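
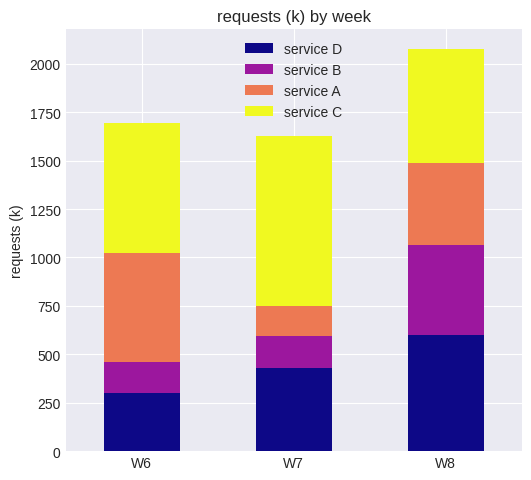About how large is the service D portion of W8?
≈ 600

service D top ≈ 600, bottom ≈ 0; segment ≈ 600.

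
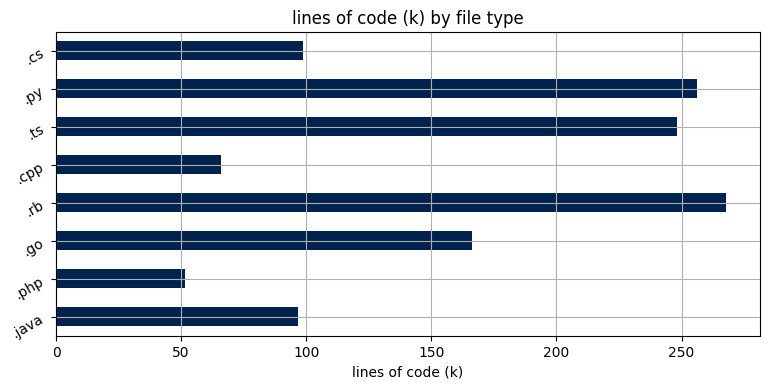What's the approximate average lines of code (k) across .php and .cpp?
(50 + 75) / 2 ≈ 62.

≈ 62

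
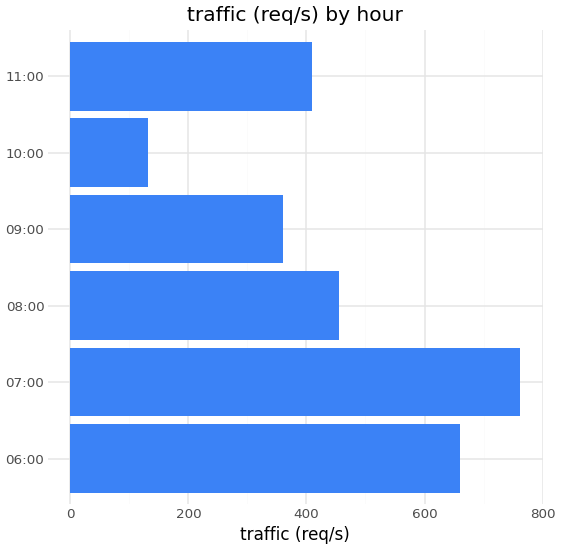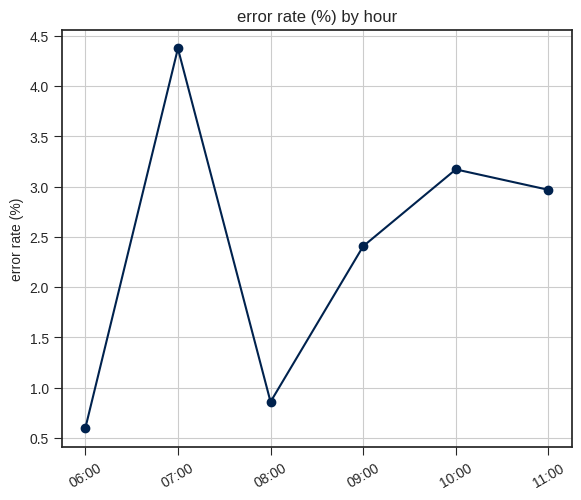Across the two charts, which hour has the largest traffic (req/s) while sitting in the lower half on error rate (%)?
Chart 2 median error rate (%) ≈ 2.5; below-median hours: 06:00, 08:00, 09:00. Among those, 06:00 has the highest traffic (req/s) (≈ 700).

06:00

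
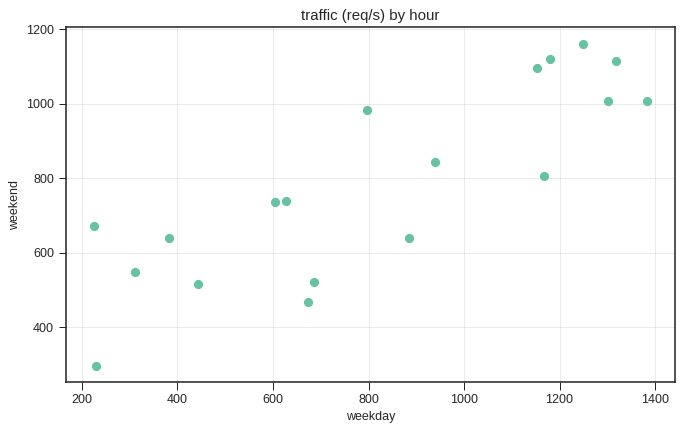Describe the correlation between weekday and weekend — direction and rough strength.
Points are positively correlated; strong (|r| ≈ 0.8).

positive, strong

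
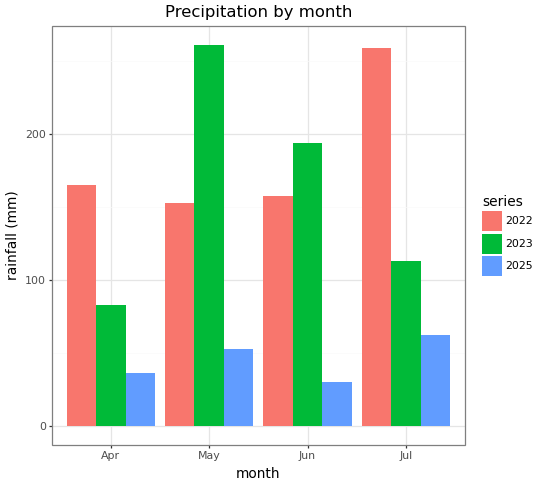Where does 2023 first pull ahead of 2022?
May

Apr: 2023 ≈ 75 vs 2022 ≈ 175 (not yet); May: 2023 ≈ 250 vs 2022 ≈ 150 (first crossover).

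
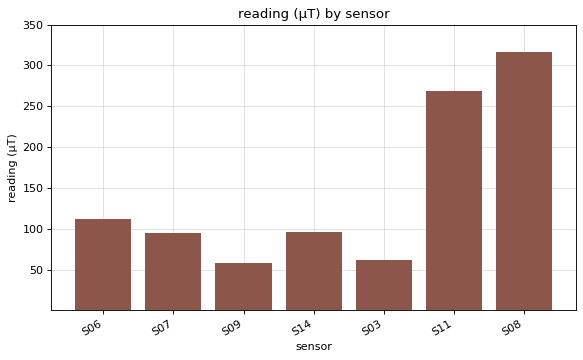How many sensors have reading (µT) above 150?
Above 150: S11, S08.

2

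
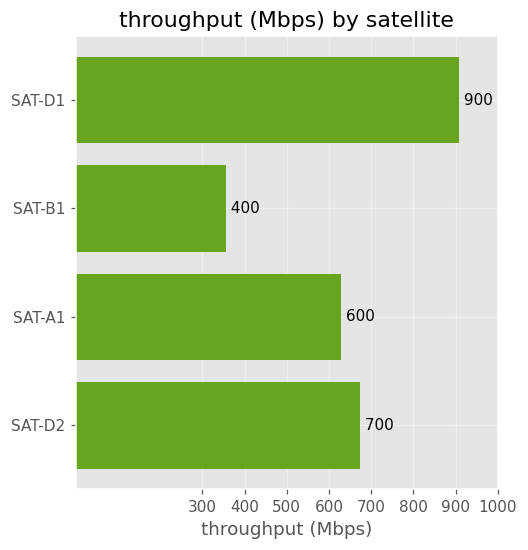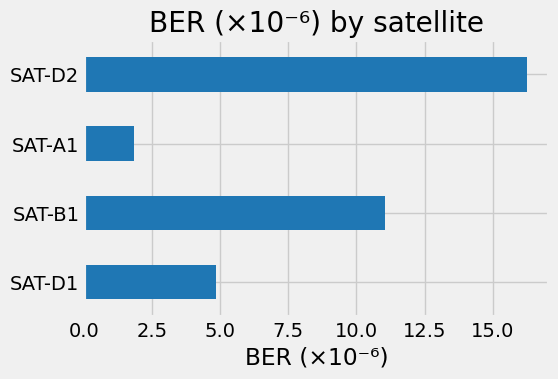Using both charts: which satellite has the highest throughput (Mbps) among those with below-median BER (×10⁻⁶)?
Chart 2 median BER (×10⁻⁶) ≈ 8; below-median satellites: SAT-D1, SAT-A1. Among those, SAT-D1 has the highest throughput (Mbps) (≈ 900).

SAT-D1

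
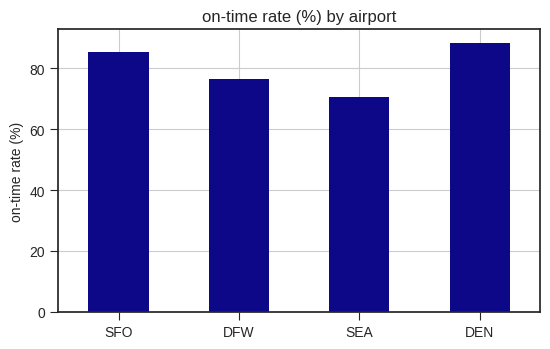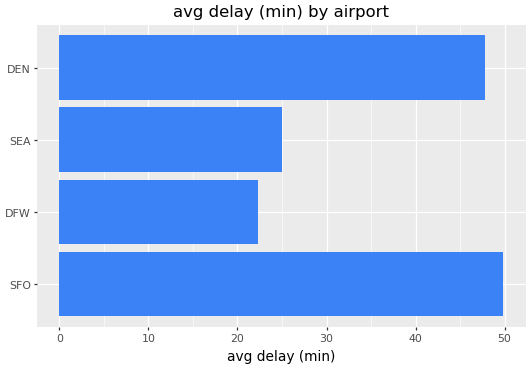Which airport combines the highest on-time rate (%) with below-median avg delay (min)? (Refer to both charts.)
DFW

Chart 2 median avg delay (min) ≈ 35; below-median airports: DFW, SEA. Among those, DFW has the highest on-time rate (%) (≈ 80).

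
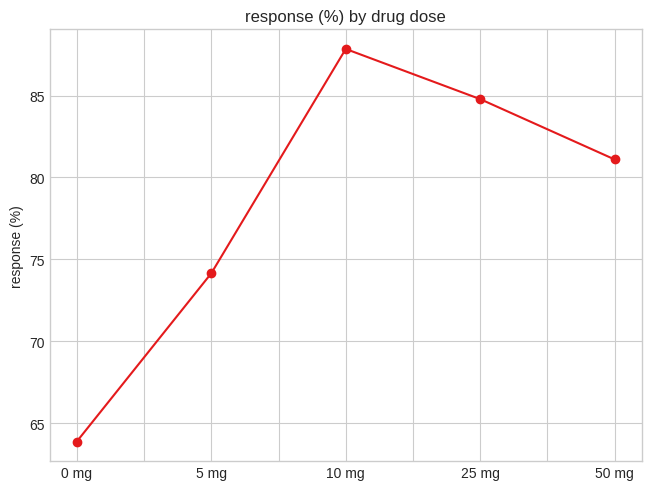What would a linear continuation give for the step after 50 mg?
≈ 79

Last three: 88, 84, 82 → slope ≈ -3/step → next ≈ 79.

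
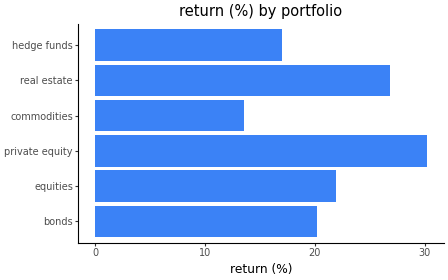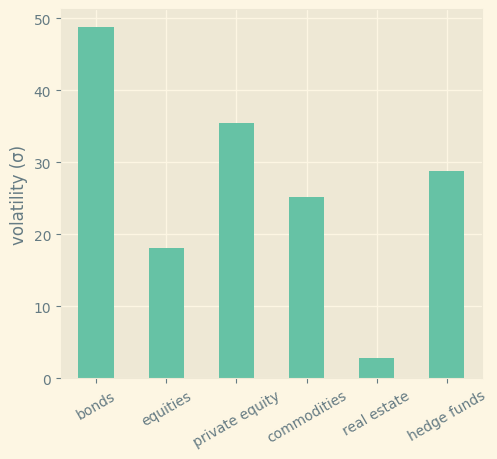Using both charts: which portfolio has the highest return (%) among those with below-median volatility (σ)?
Chart 2 median volatility (σ) ≈ 25; below-median portfolios: equities, commodities, real estate. Among those, real estate has the highest return (%) (≈ 25).

real estate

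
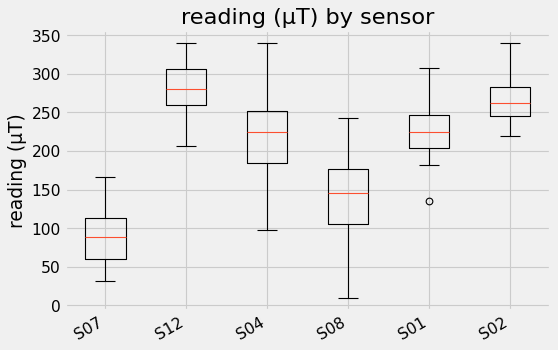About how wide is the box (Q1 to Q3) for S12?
Q3 ≈ 300, Q1 ≈ 260; IQR ≈ 40.

≈ 40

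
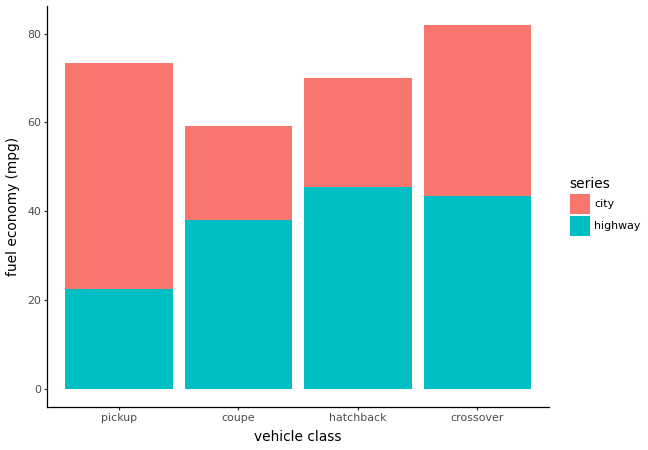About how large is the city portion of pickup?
city top ≈ 70, bottom ≈ 20; segment ≈ 50.

≈ 50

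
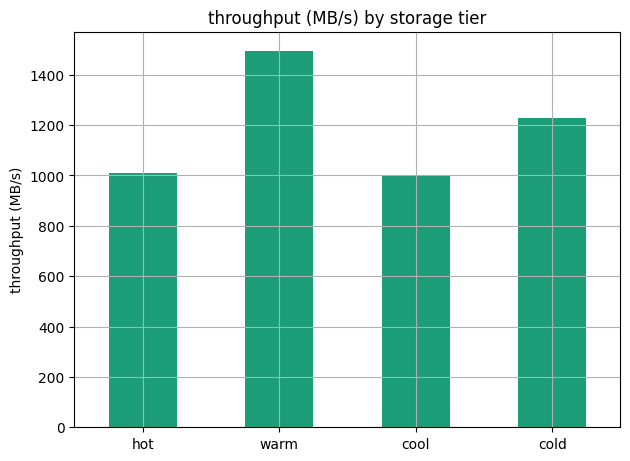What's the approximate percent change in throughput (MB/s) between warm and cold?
≈ -14.3%

warm ≈ 1400, cold ≈ 1200; (1200 − 1400) / 1400 ≈ -14.3%.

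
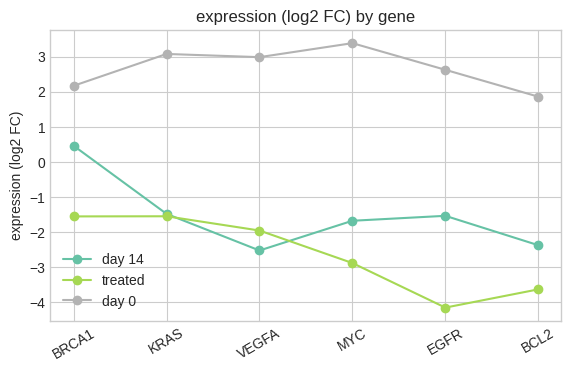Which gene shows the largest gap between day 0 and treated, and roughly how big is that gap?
EGFR: day 0 ≈ 3, treated ≈ -4 → gap ≈ 7. Next-largest (MYC) is only ≈ 6.

EGFR, ≈ 7 log2 FC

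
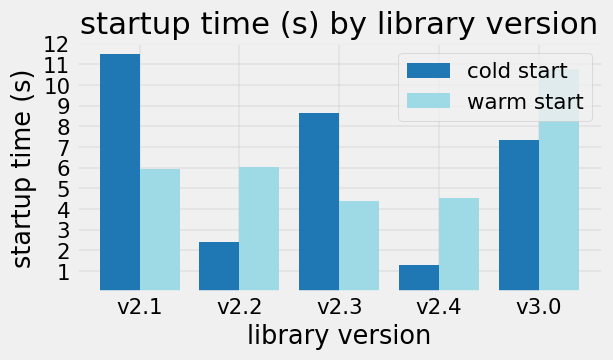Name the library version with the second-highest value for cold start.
v2.3

Top 3 for cold start: v2.1 ≈ 11, v2.3 ≈ 9, v3.0 ≈ 7.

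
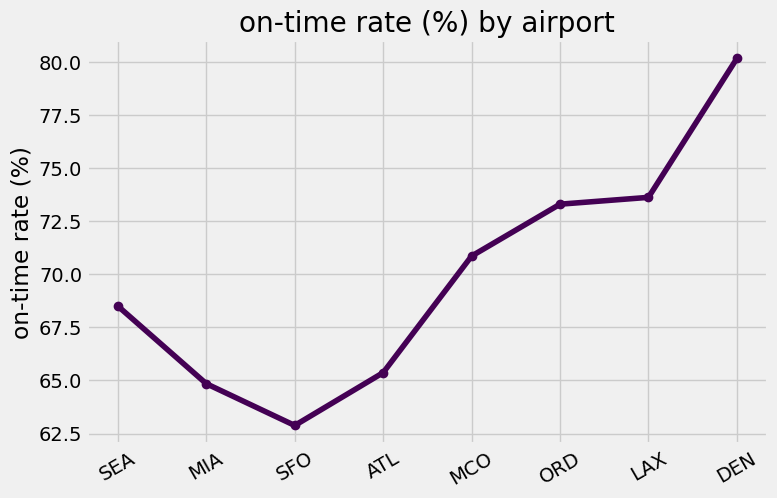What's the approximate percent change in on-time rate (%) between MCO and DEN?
≈ +14.3%

MCO ≈ 70, DEN ≈ 80; (80 − 70) / 70 ≈ +14.3%.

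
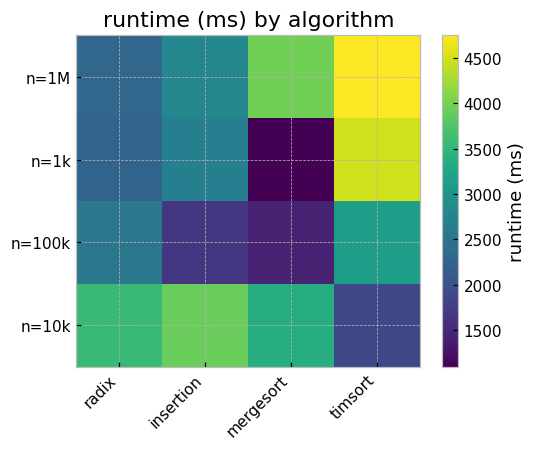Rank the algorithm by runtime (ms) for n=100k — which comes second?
Top 3 for n=100k: timsort ≈ 3000, radix ≈ 2500, insertion ≈ 1500.

radix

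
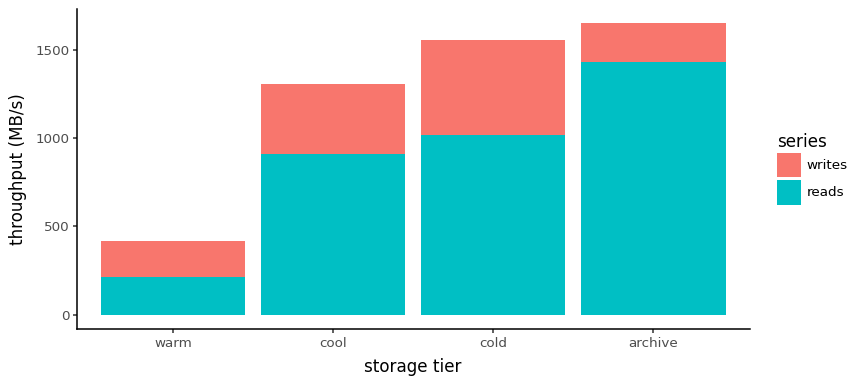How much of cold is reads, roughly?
≈ 1000

reads top ≈ 1000, bottom ≈ 0; segment ≈ 1000.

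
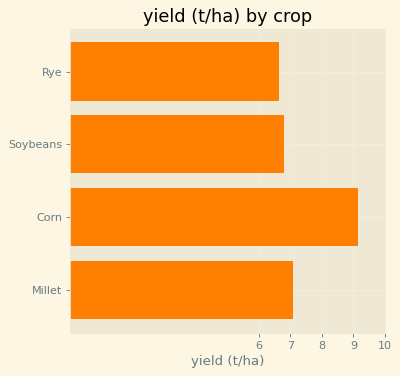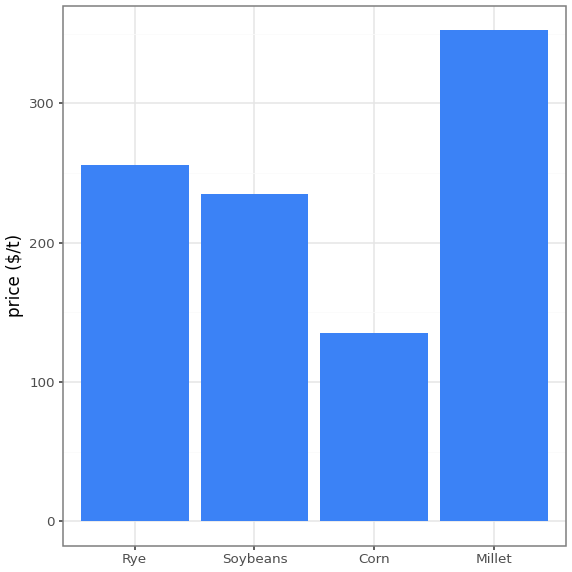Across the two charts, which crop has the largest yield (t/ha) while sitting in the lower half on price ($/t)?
Chart 2 median price ($/t) ≈ 250; below-median crops: Soybeans, Corn. Among those, Corn has the highest yield (t/ha) (≈ 9).

Corn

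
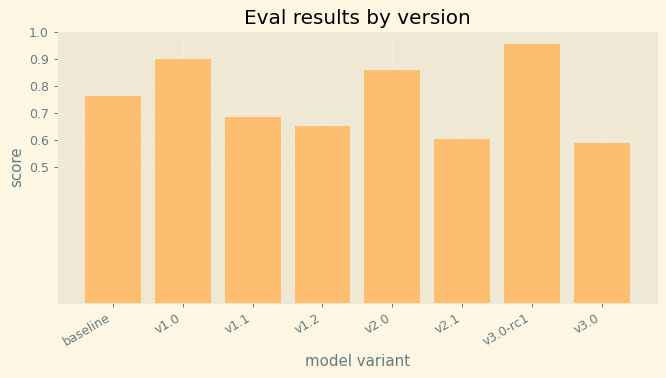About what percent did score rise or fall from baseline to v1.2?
baseline ≈ 0.8, v1.2 ≈ 0.7; (0.7 − 0.8) / 0.8 ≈ -12.5%.

≈ -12.5%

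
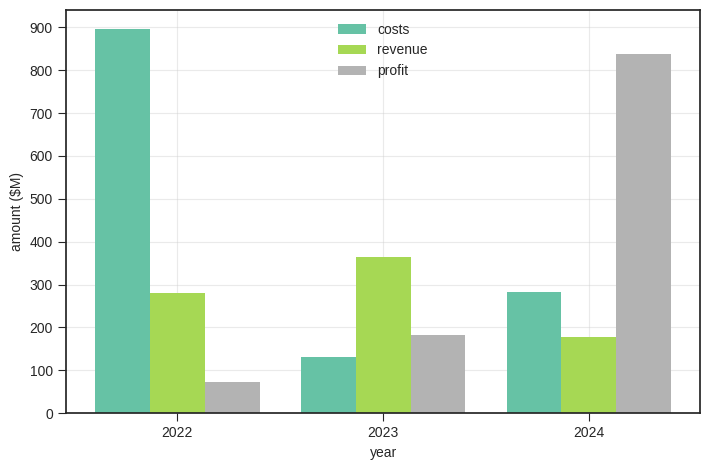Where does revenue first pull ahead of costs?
2023

2022: revenue ≈ 300 vs costs ≈ 900 (not yet); 2023: revenue ≈ 400 vs costs ≈ 100 (first crossover).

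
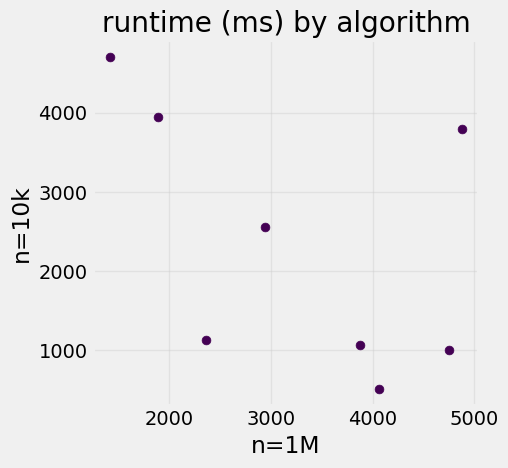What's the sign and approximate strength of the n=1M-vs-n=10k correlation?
Points are negatively correlated; moderate (|r| ≈ 0.5).

negative, moderate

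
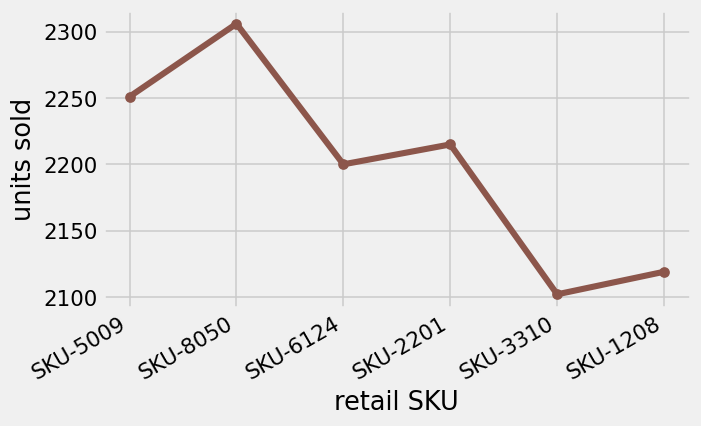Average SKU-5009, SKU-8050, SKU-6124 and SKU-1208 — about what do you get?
≈ 2220

(2260 + 2300 + 2200 + 2120) / 4 ≈ 2220.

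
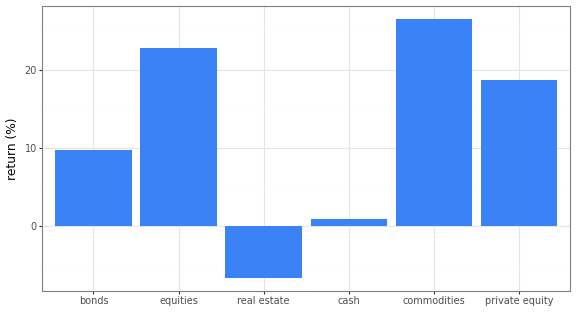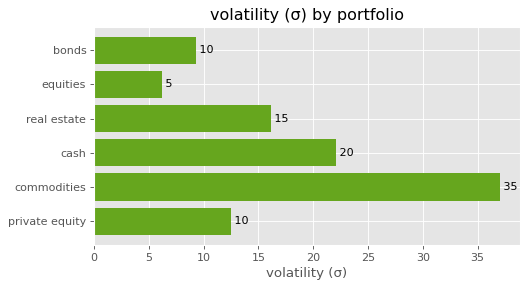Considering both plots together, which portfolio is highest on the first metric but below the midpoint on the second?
equities

Chart 2 median volatility (σ) ≈ 15; below-median portfolios: bonds, equities, private equity. Among those, equities has the highest return (%) (≈ 25).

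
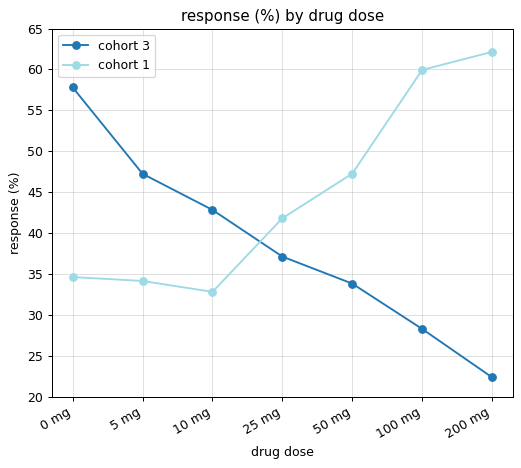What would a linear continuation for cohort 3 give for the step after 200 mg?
≈ 12.5

Last three: 35, 30, 20 → slope ≈ -7.5/step → next ≈ 12.5.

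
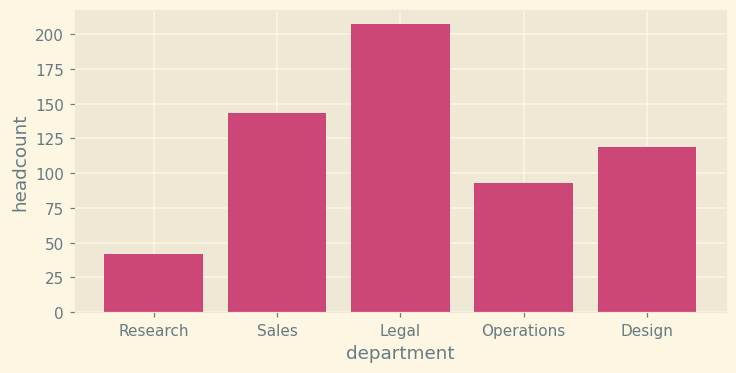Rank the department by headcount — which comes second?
Sales

Top 3: Legal ≈ 200, Sales ≈ 140, Design ≈ 120.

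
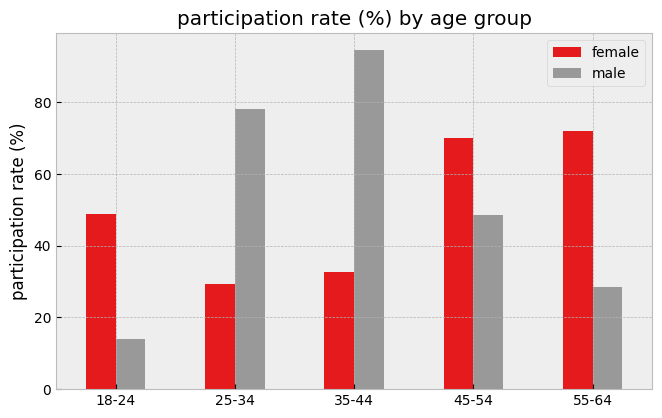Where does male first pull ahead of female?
18-24: male ≈ 10 vs female ≈ 50 (not yet); 25-34: male ≈ 80 vs female ≈ 30 (first crossover).

25-34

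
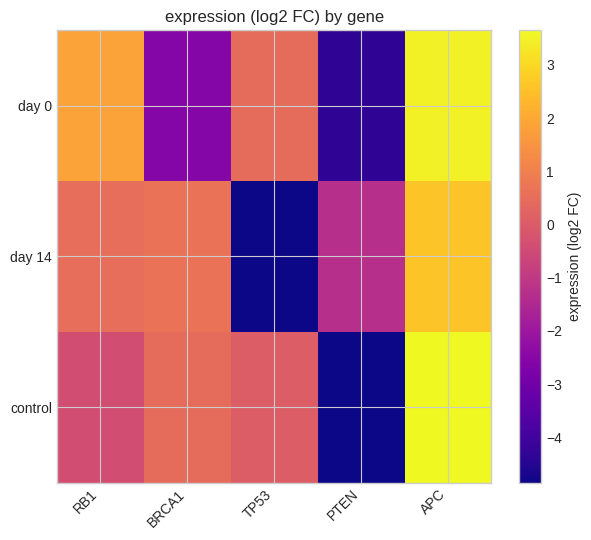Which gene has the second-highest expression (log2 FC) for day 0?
Top 3 for day 0: APC ≈ 3, RB1 ≈ 2, TP53 ≈ 0.

RB1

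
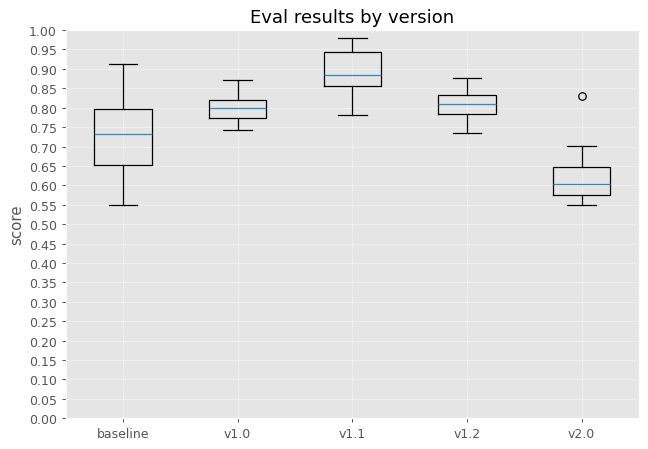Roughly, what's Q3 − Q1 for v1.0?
≈ 0.05

Q3 ≈ 0.80, Q1 ≈ 0.75; IQR ≈ 0.05.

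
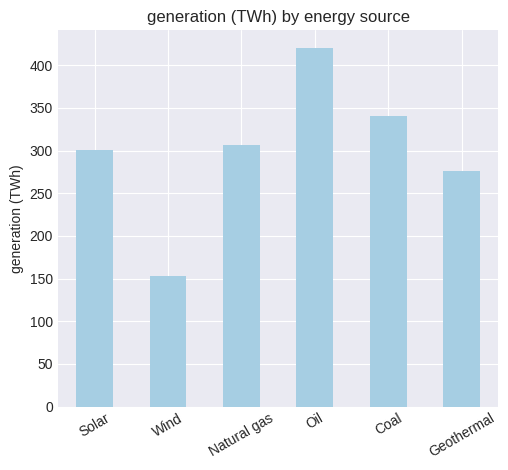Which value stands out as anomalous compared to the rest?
Wind ≈ 150; the rest sit between ≈ 300 and ≈ 400.

Wind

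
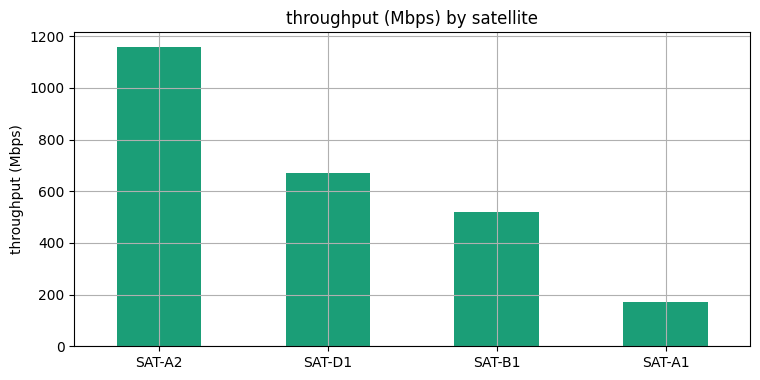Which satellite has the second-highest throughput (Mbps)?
SAT-D1

Top 3: SAT-A2 ≈ 1200, SAT-D1 ≈ 700, SAT-B1 ≈ 500.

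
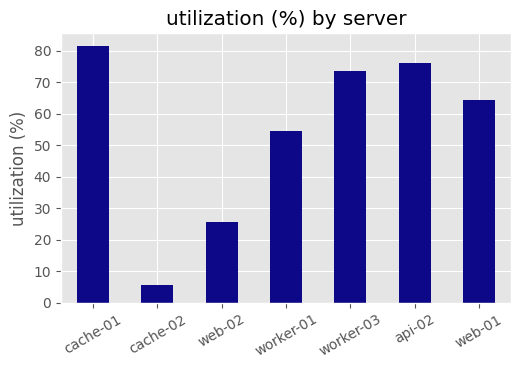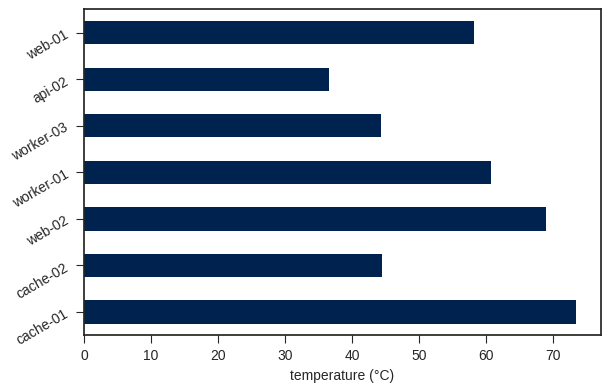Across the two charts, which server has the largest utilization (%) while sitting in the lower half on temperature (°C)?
Chart 2 median temperature (°C) ≈ 60; below-median servers: cache-02, worker-03, api-02. Among those, api-02 has the highest utilization (%) (≈ 80).

api-02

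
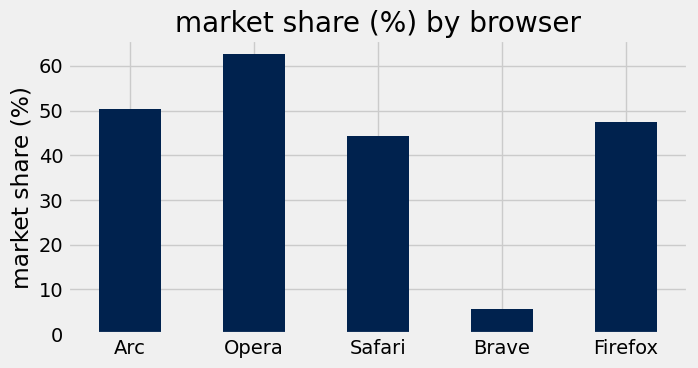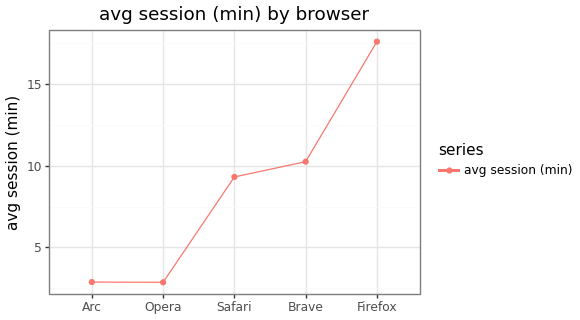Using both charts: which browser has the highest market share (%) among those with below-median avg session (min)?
Chart 2 median avg session (min) ≈ 10; below-median browsers: Arc, Opera. Among those, Opera has the highest market share (%) (≈ 60).

Opera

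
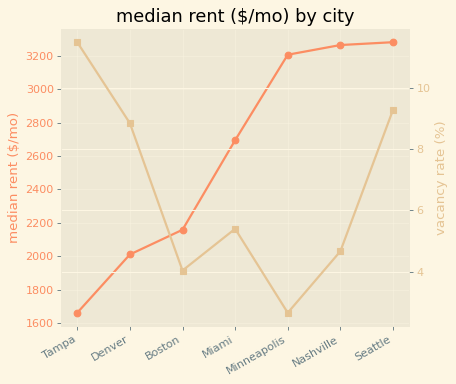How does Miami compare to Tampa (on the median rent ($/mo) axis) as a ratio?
Miami ≈ 2600, Tampa ≈ 1600; 2600/1600 ≈ 1.62.

≈ 1.62×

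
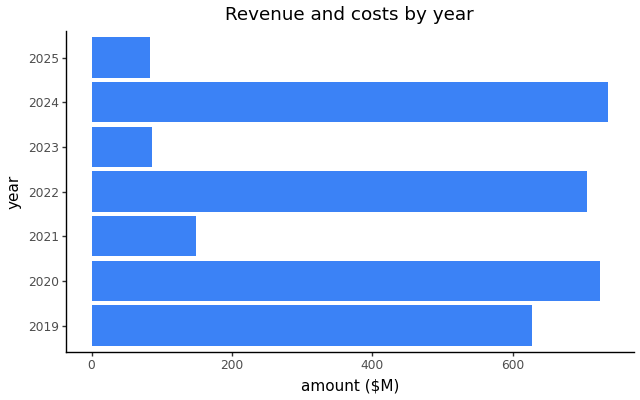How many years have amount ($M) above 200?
4

Above 200: 2019, 2020, 2022, 2024.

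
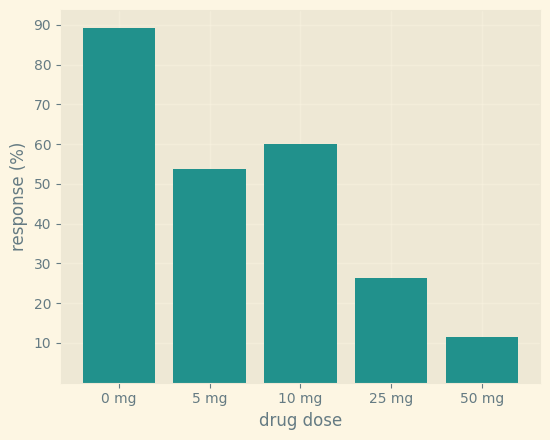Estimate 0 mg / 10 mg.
≈ 1.5×

0 mg ≈ 90, 10 mg ≈ 60; 90/60 ≈ 1.5.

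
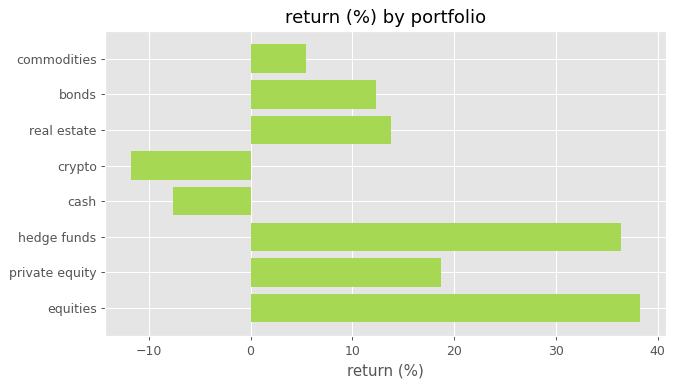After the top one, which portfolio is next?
hedge funds

Top 3: equities ≈ 40, hedge funds ≈ 35, private equity ≈ 20.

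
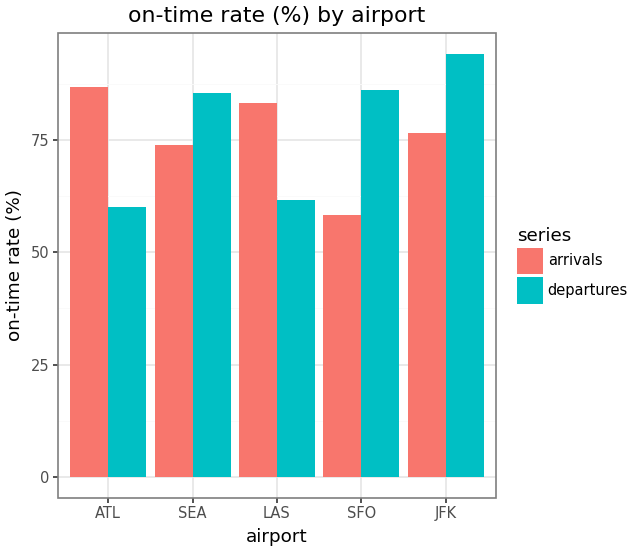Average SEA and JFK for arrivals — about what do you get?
(70 + 80) / 2 ≈ 75.

≈ 75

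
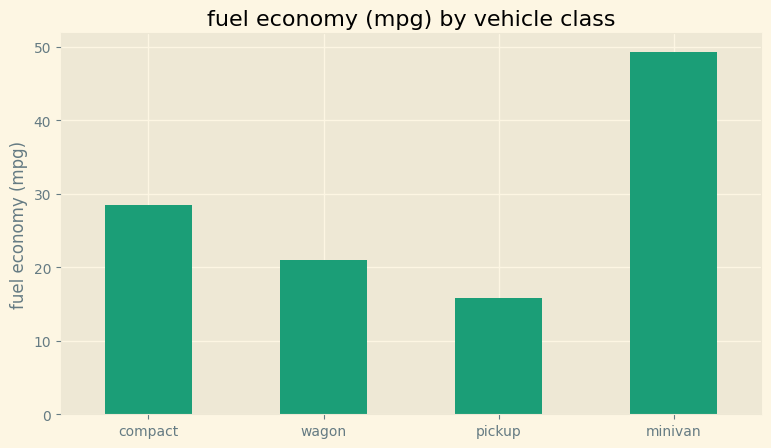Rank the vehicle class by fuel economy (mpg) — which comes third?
Top 4: minivan ≈ 50, compact ≈ 30, wagon ≈ 20, pickup ≈ 15.

wagon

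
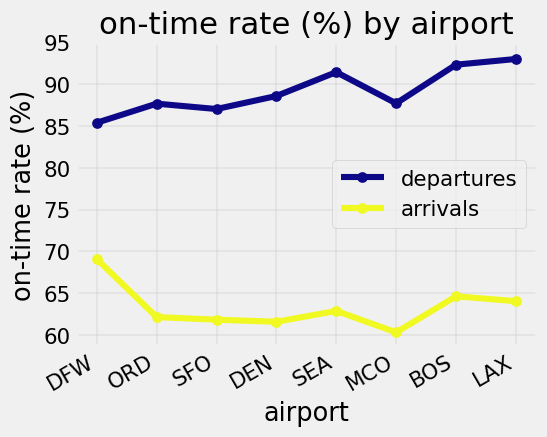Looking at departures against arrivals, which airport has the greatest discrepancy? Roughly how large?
LAX: departures ≈ 95, arrivals ≈ 65 → gap ≈ 30. Next-largest (SEA) is only ≈ 25.

LAX, ≈ 30 %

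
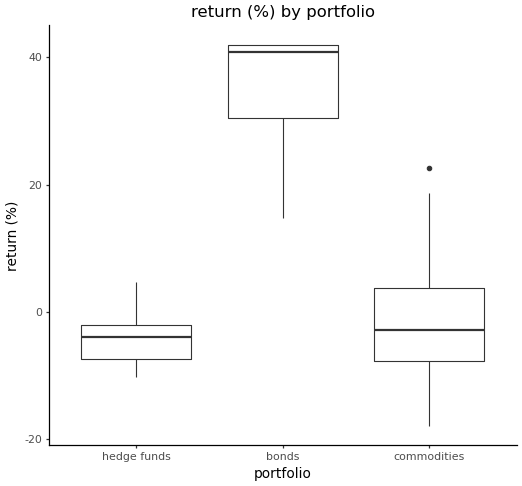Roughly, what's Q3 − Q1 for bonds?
≈ 10

Q3 ≈ 40, Q1 ≈ 30; IQR ≈ 10.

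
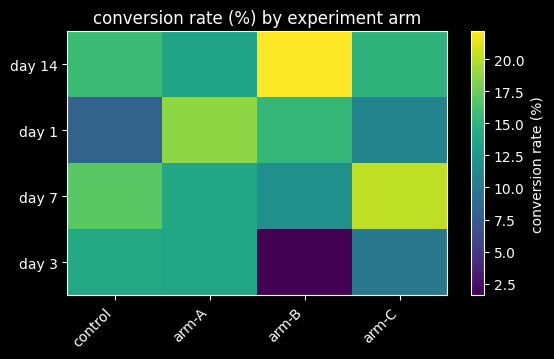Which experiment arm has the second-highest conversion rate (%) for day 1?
arm-B

Top 3 for day 1: arm-A ≈ 18, arm-B ≈ 16, arm-C ≈ 10.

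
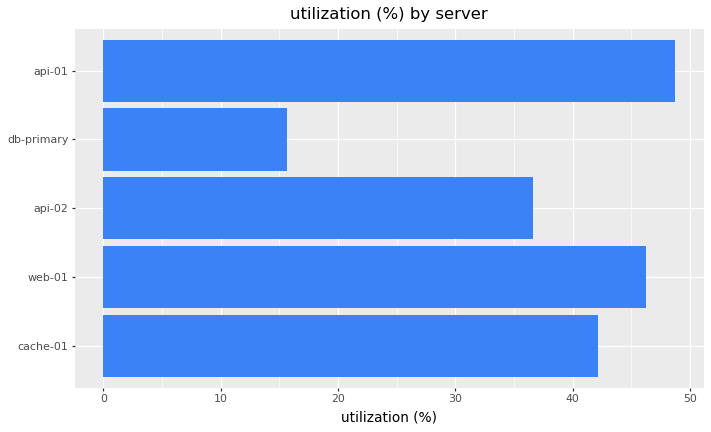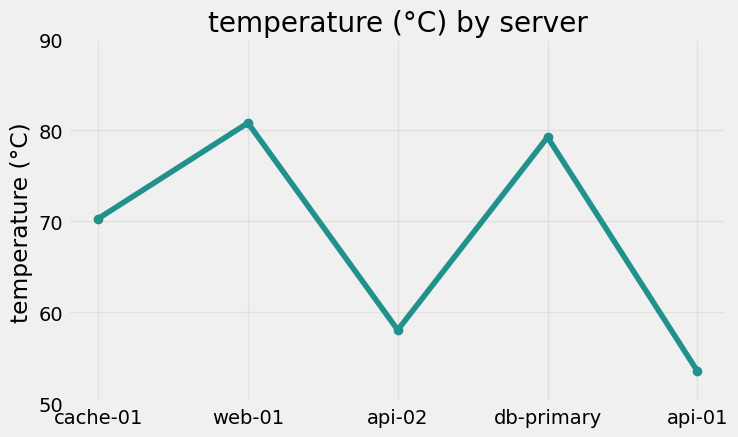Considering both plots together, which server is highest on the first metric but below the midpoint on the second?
Chart 2 median temperature (°C) ≈ 70; below-median servers: api-02, api-01. Among those, api-01 has the highest utilization (%) (≈ 50).

api-01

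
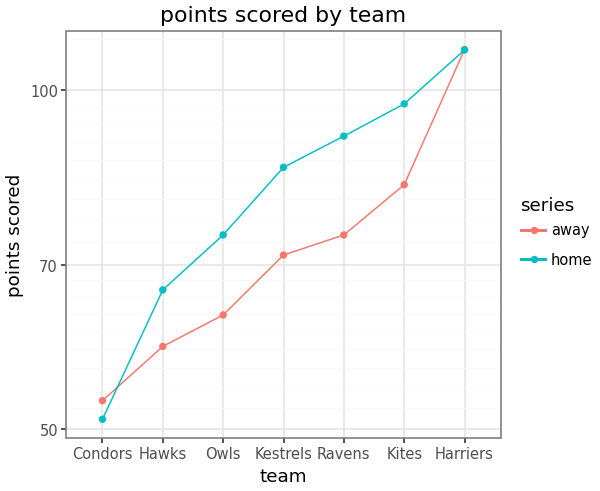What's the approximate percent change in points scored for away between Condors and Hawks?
Condors ≈ 55, Hawks ≈ 60; (60 − 55) / 55 ≈ +9.1%.

≈ +9.1%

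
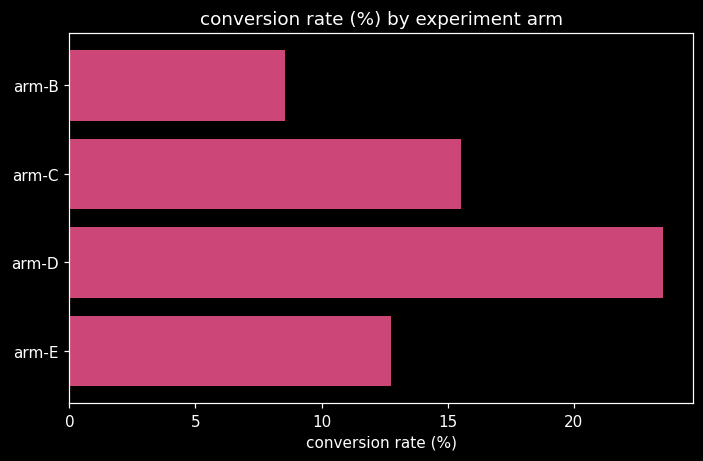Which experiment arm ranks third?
Top 4: arm-D ≈ 24, arm-C ≈ 16, arm-E ≈ 12, arm-B ≈ 8.

arm-E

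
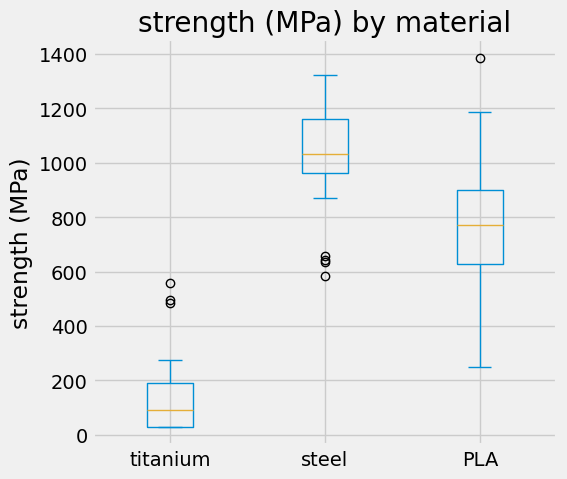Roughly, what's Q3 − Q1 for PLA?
≈ 300

Q3 ≈ 900, Q1 ≈ 600; IQR ≈ 300.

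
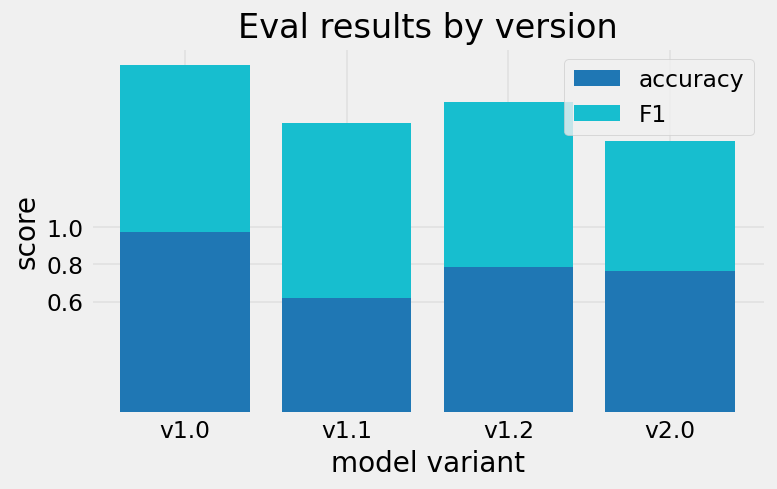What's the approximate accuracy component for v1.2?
accuracy top ≈ 0.8, bottom ≈ 0.0; segment ≈ 0.8.

≈ 0.8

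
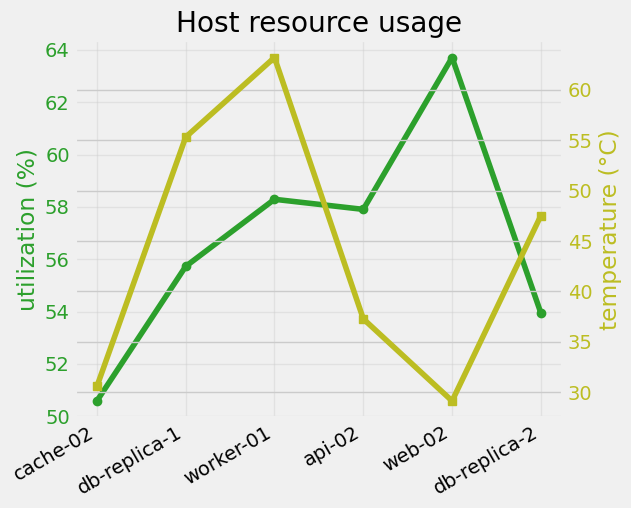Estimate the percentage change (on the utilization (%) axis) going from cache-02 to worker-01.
≈ +16%

cache-02 ≈ 50, worker-01 ≈ 58; (58 − 50) / 50 ≈ +16%.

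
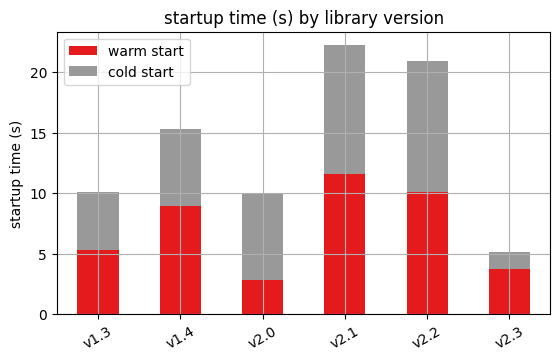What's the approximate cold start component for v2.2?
≈ 10

cold start top ≈ 20, bottom ≈ 10; segment ≈ 10.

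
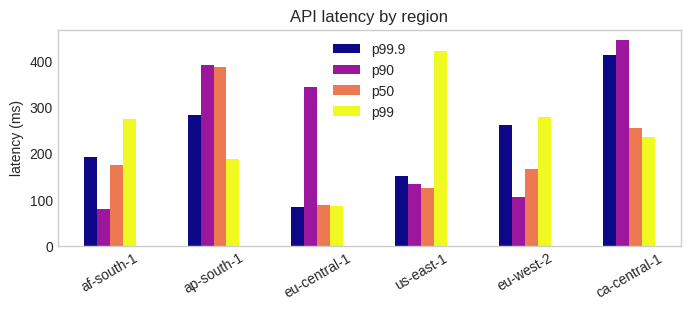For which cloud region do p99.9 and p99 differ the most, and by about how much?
us-east-1, ≈ 250 ms

us-east-1: p99.9 ≈ 150, p99 ≈ 400 → gap ≈ 250. Next-largest (ca-central-1) is only ≈ 150.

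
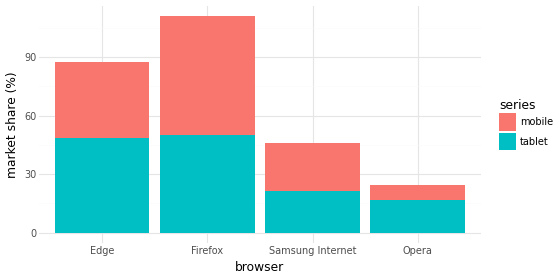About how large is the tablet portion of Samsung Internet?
≈ 20

tablet top ≈ 20, bottom ≈ 0; segment ≈ 20.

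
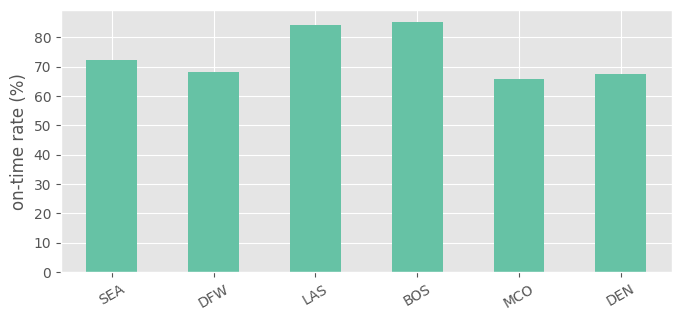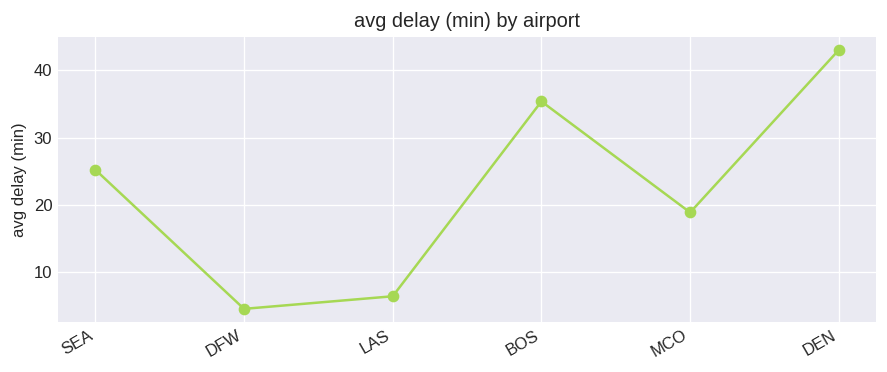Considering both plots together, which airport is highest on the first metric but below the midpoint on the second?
Chart 2 median avg delay (min) ≈ 20; below-median airports: DFW, LAS, MCO. Among those, LAS has the highest on-time rate (%) (≈ 80).

LAS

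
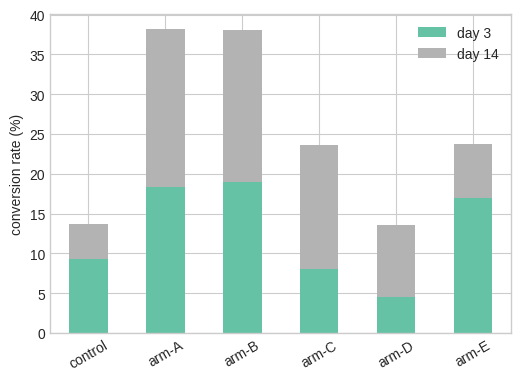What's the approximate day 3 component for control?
day 3 top ≈ 10, bottom ≈ 0; segment ≈ 10.

≈ 10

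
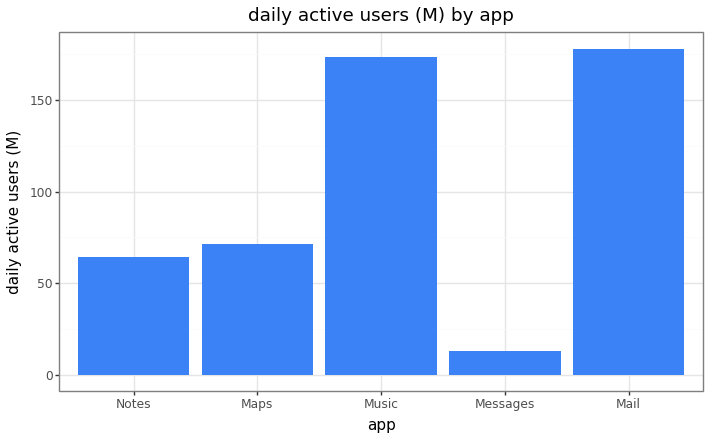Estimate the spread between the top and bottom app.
≈ 160

Max Mail ≈ 180, min Messages ≈ 20; range ≈ 160.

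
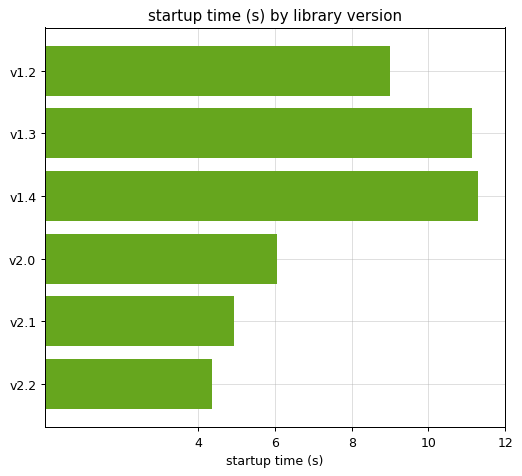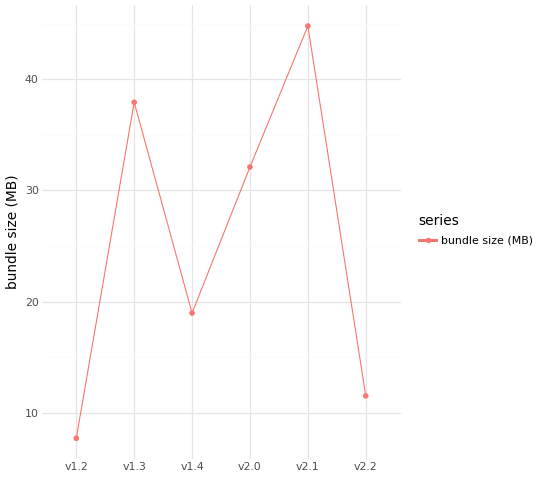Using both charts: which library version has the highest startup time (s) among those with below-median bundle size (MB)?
v1.4

Chart 2 median bundle size (MB) ≈ 25; below-median library versions: v1.2, v1.4, v2.2. Among those, v1.4 has the highest startup time (s) (≈ 12).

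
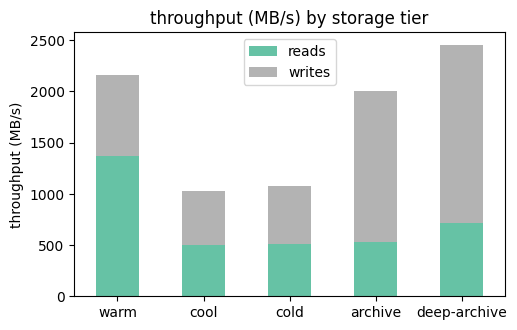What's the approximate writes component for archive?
writes top ≈ 2000, bottom ≈ 500; segment ≈ 1500.

≈ 1500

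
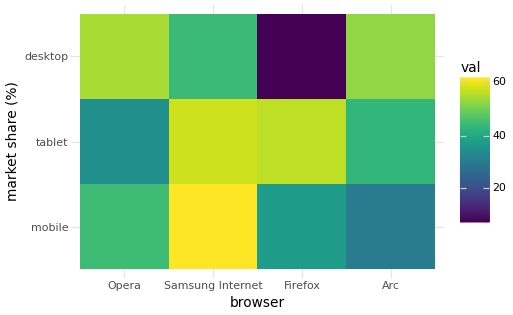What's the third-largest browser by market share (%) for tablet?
Arc

Top 4 for tablet: Samsung Internet ≈ 60, Firefox ≈ 55, Arc ≈ 45, Opera ≈ 35.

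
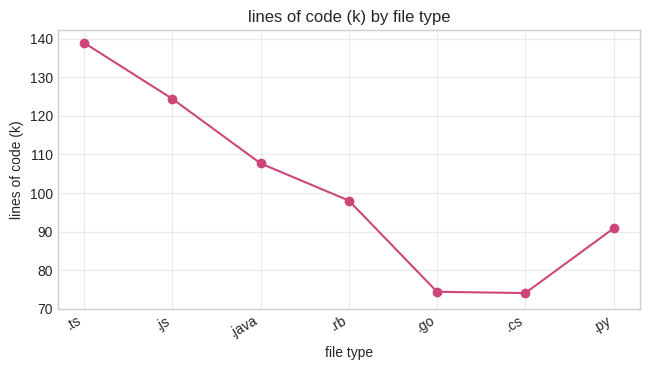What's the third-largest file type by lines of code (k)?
Top 4: .ts ≈ 140, .js ≈ 120, .java ≈ 110, .rb ≈ 100.

.java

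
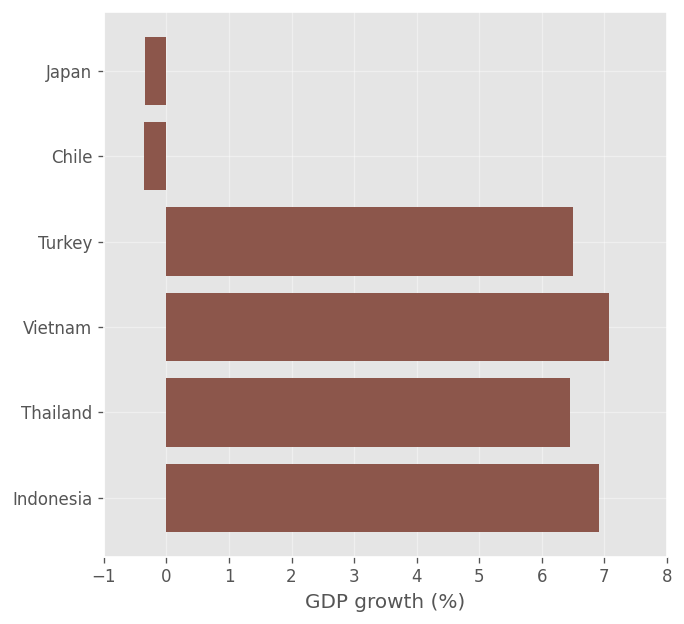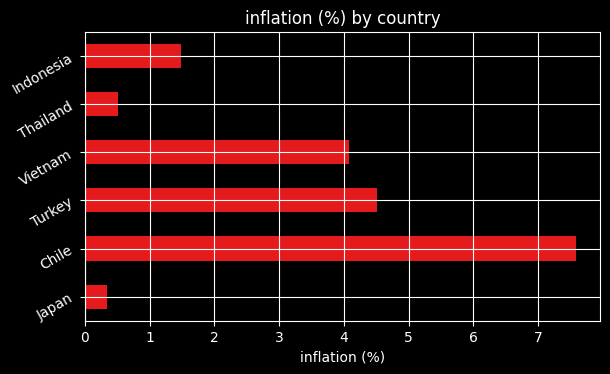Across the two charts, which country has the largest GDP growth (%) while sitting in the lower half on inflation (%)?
Chart 2 median inflation (%) ≈ 3; below-median countries: Japan, Thailand, Indonesia. Among those, Indonesia has the highest GDP growth (%) (≈ 7).

Indonesia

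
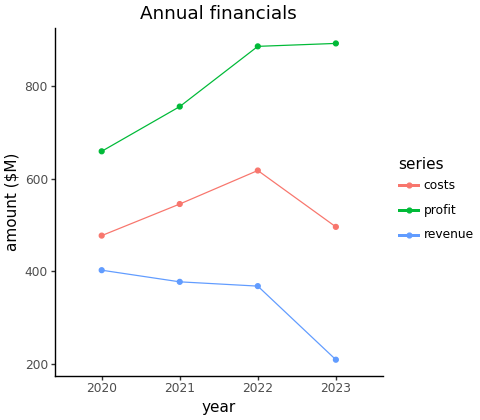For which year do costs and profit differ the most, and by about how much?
2023: costs ≈ 500, profit ≈ 900 → gap ≈ 400. Next-largest (2022) is only ≈ 300.

2023, ≈ 400 $M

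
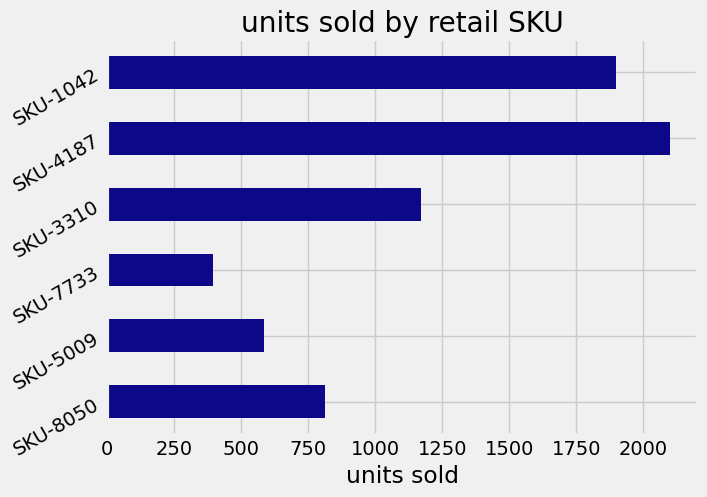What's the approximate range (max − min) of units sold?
≈ 1600

Max SKU-4187 ≈ 2000, min SKU-7733 ≈ 400; range ≈ 1600.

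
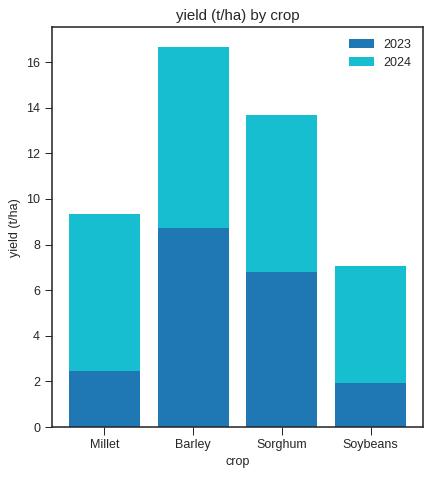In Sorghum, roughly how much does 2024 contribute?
≈ 8

2024 top ≈ 14, bottom ≈ 6; segment ≈ 8.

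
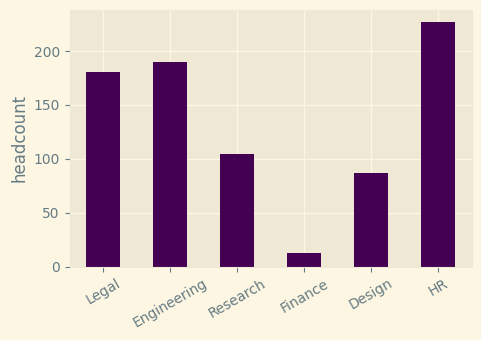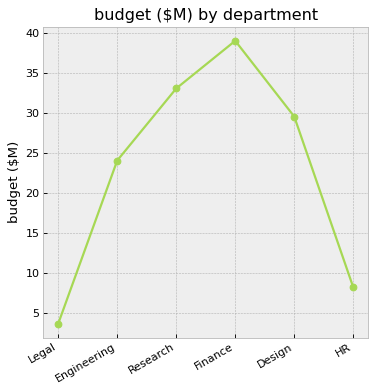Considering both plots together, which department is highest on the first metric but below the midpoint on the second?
HR

Chart 2 median budget ($M) ≈ 25; below-median departments: Legal, Engineering, HR. Among those, HR has the highest headcount (≈ 225).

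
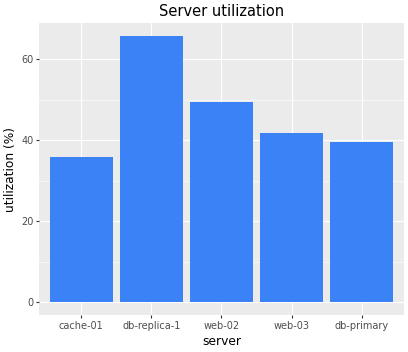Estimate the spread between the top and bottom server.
≈ 30

Max db-replica-1 ≈ 70, min cache-01 ≈ 40; range ≈ 30.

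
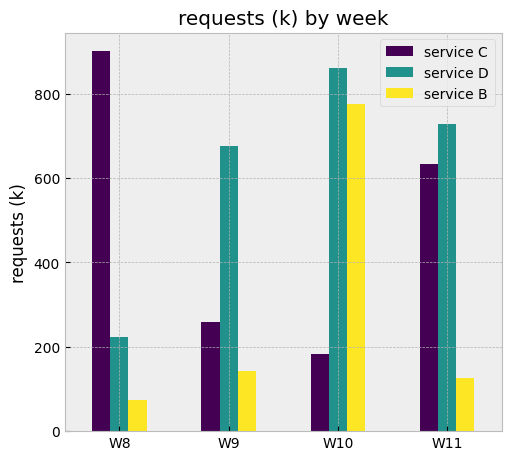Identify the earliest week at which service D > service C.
W9

W8: service D ≈ 200 vs service C ≈ 900 (not yet); W9: service D ≈ 700 vs service C ≈ 300 (first crossover).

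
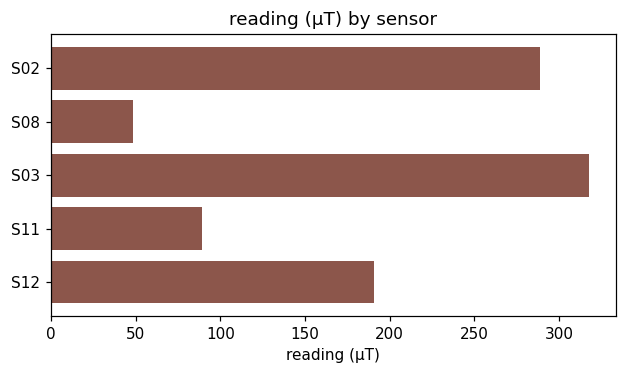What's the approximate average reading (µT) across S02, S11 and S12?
≈ 200

(300 + 100 + 200) / 3 ≈ 200.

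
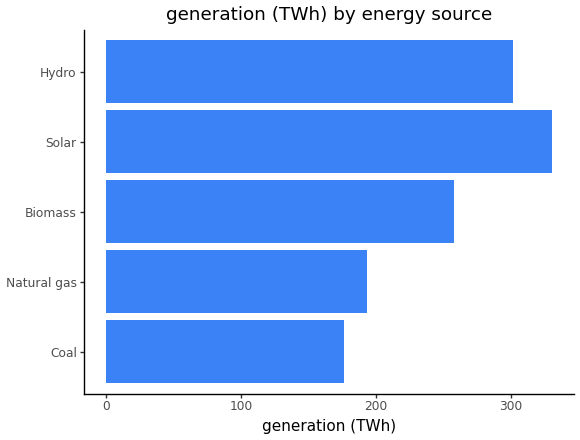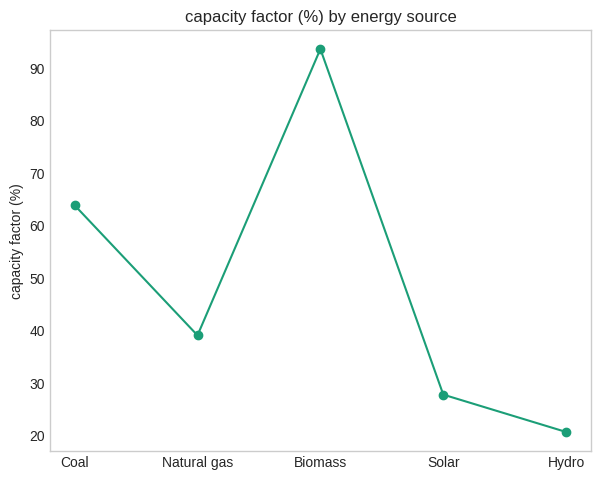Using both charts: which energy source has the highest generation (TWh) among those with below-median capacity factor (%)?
Chart 2 median capacity factor (%) ≈ 40; below-median energy sources: Solar, Hydro. Among those, Solar has the highest generation (TWh) (≈ 350).

Solar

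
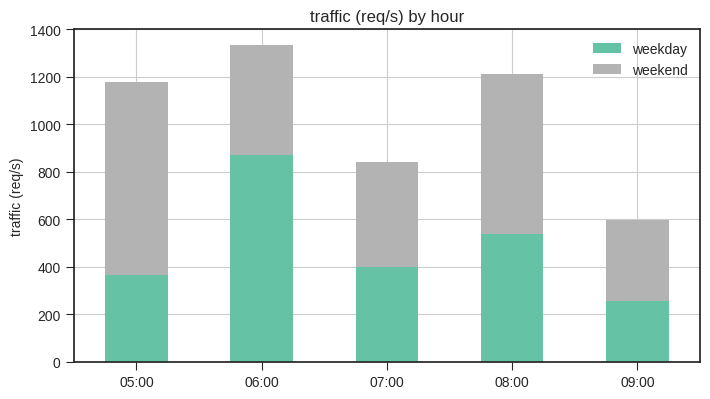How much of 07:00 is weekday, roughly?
≈ 400

weekday top ≈ 400, bottom ≈ 0; segment ≈ 400.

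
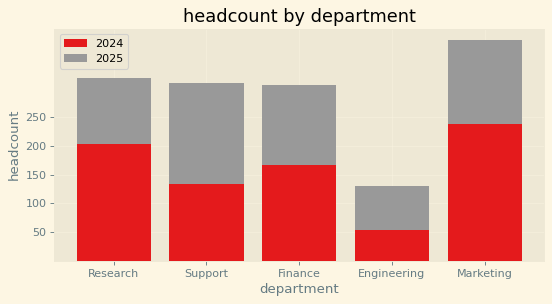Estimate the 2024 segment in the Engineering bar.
2024 top ≈ 50, bottom ≈ 0; segment ≈ 50.

≈ 50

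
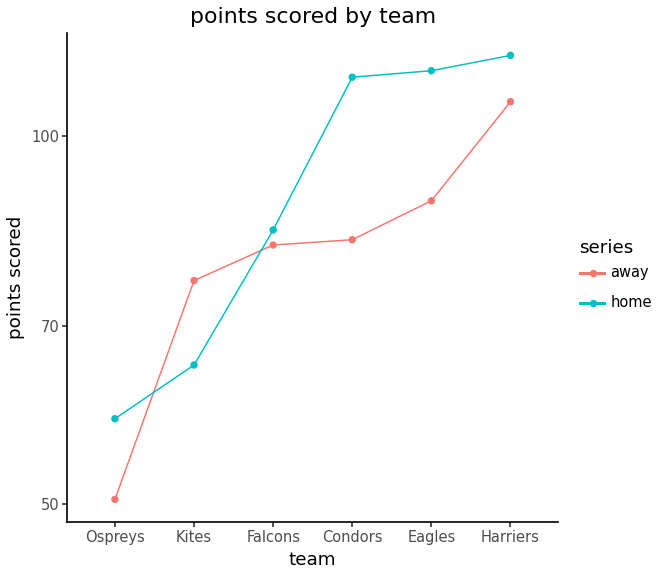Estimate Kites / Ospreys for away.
≈ 1.6×

Kites ≈ 80, Ospreys ≈ 50; 80/50 ≈ 1.6.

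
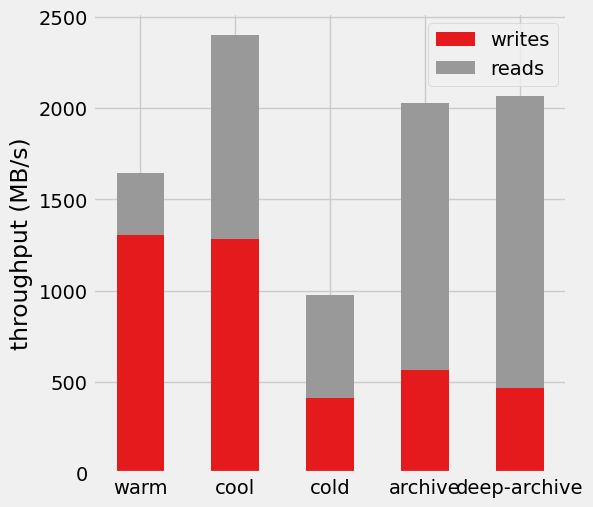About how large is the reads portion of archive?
≈ 1400

reads top ≈ 2000, bottom ≈ 600; segment ≈ 1400.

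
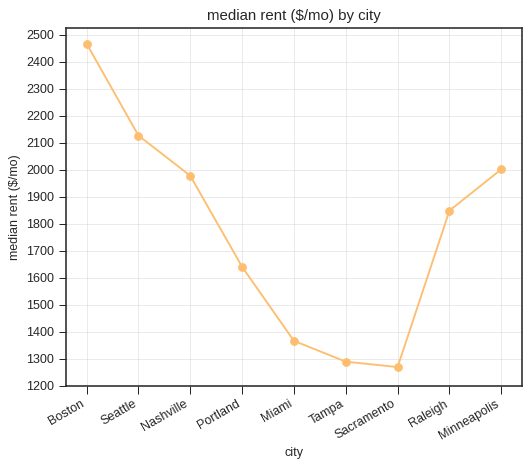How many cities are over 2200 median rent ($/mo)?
Above 2200: Boston.

1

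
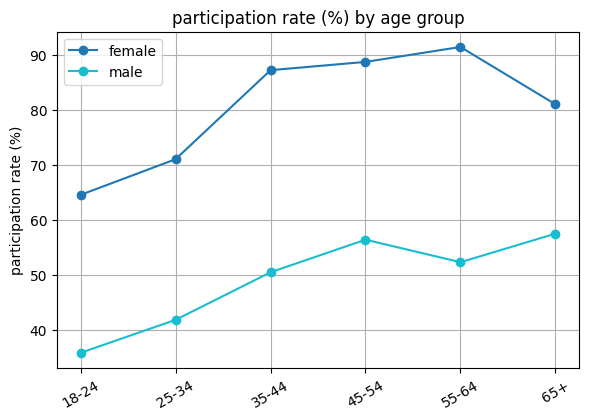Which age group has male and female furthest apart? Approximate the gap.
55-64, ≈ 40 %

55-64: male ≈ 50, female ≈ 90 → gap ≈ 40. Next-largest (35-44) is only ≈ 35.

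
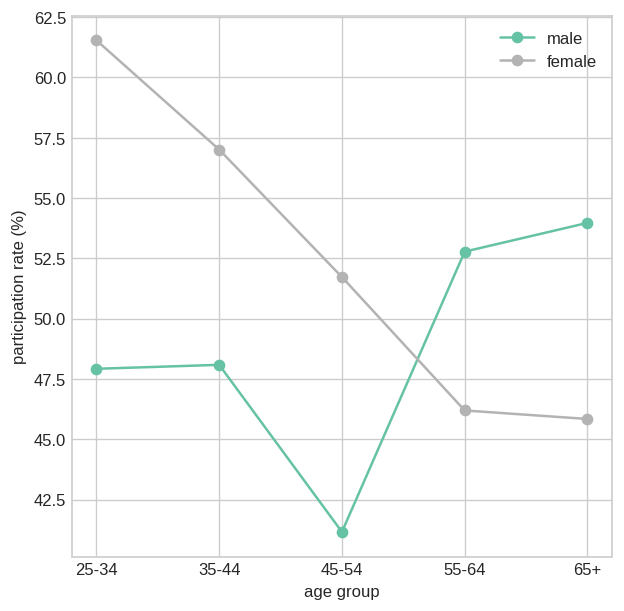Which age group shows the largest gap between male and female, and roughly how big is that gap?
25-34, ≈ 14 %

25-34: male ≈ 48, female ≈ 62 → gap ≈ 14. Next-largest (45-54) is only ≈ 10.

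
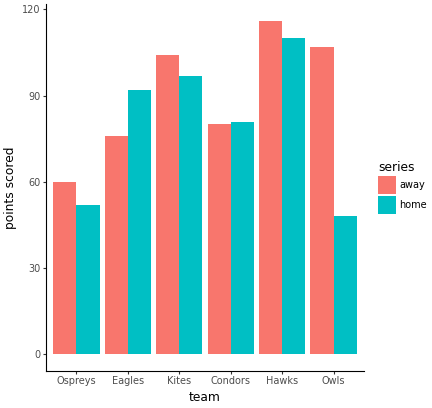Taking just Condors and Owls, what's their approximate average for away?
≈ 95

(80 + 110) / 2 ≈ 95.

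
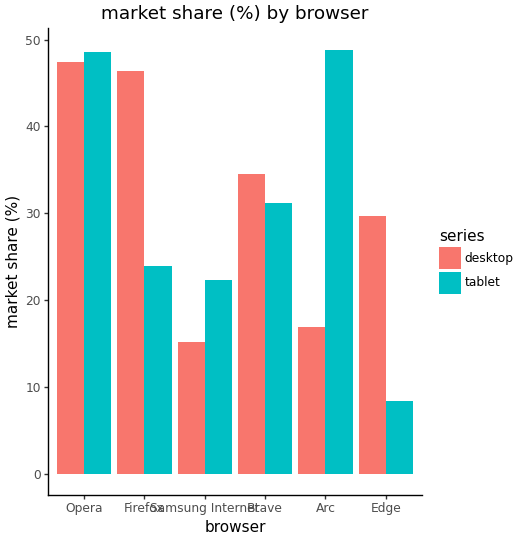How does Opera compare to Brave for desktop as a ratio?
≈ 1.29×

Opera ≈ 45, Brave ≈ 35; 45/35 ≈ 1.29.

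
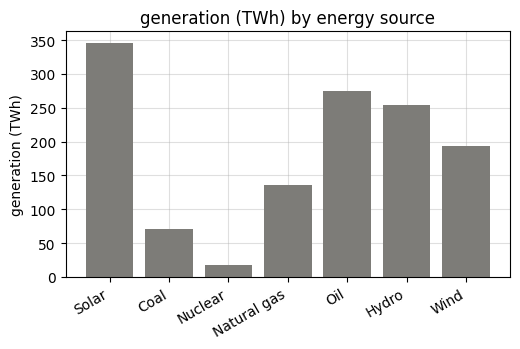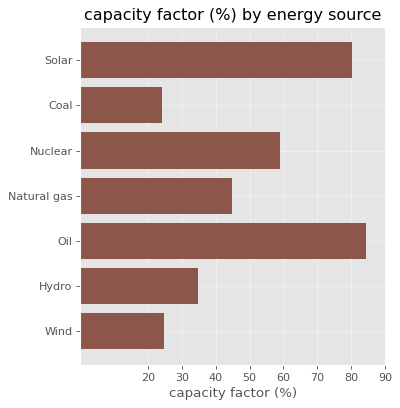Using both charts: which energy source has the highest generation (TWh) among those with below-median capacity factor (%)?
Chart 2 median capacity factor (%) ≈ 40; below-median energy sources: Coal, Hydro, Wind. Among those, Hydro has the highest generation (TWh) (≈ 250).

Hydro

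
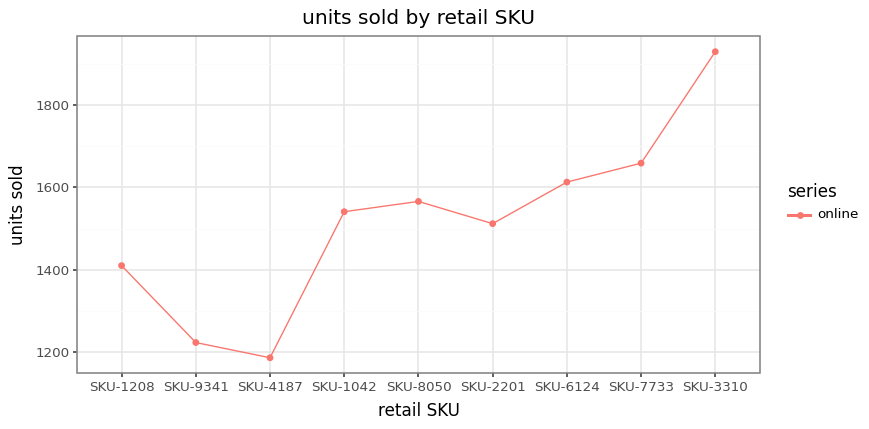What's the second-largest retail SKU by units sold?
SKU-7733

Top 3: SKU-3310 ≈ 1900, SKU-7733 ≈ 1700, SKU-6124 ≈ 1600.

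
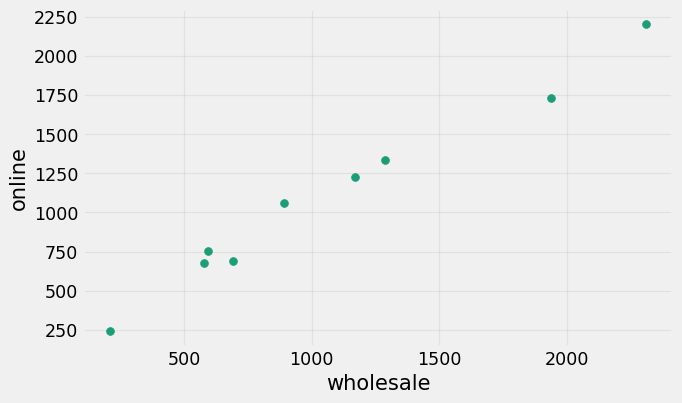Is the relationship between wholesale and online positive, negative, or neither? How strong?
Points are positively correlated; strong (|r| ≈ 1.0).

positive, strong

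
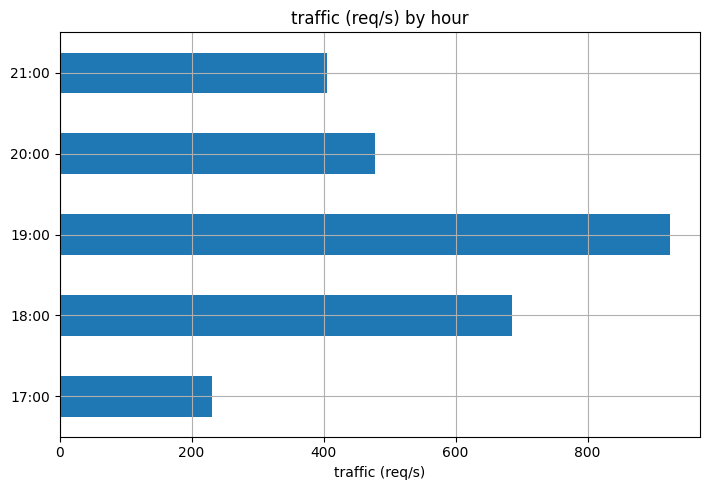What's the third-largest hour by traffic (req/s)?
20:00

Top 4: 19:00 ≈ 900, 18:00 ≈ 700, 20:00 ≈ 500, 21:00 ≈ 400.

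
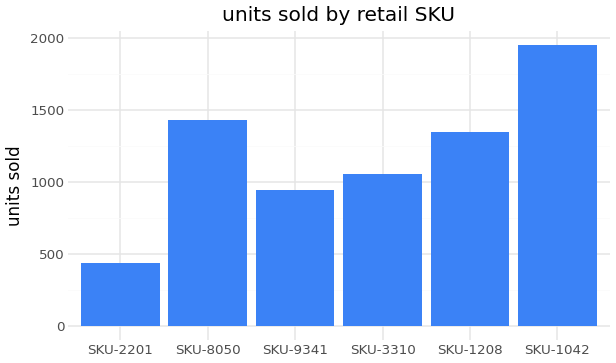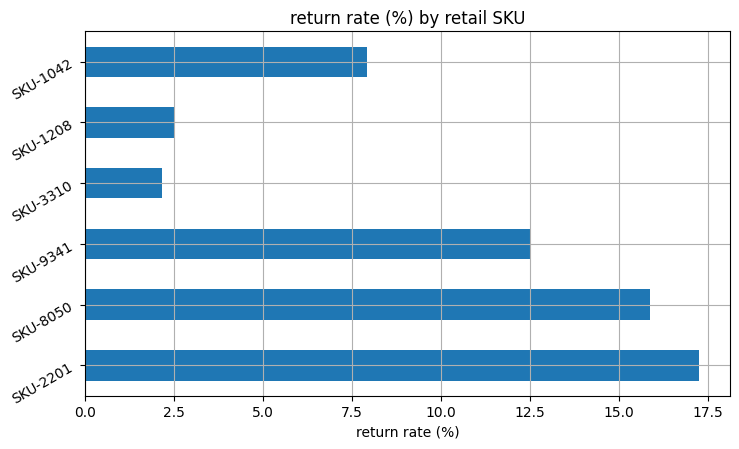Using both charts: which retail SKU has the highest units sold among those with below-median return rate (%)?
SKU-1042

Chart 2 median return rate (%) ≈ 10; below-median retail SKUs: SKU-3310, SKU-1208, SKU-1042. Among those, SKU-1042 has the highest units sold (≈ 2000).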